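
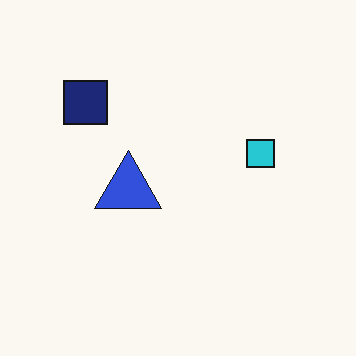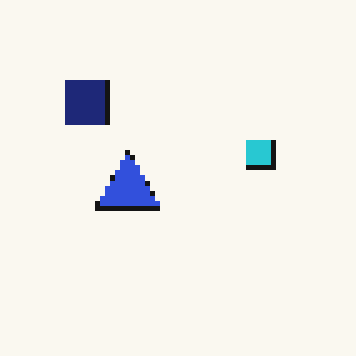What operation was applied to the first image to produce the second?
The second image is the first lightly pixelated (a mild mosaic effect).

Shapes are reduced to large square blocks; fine edges and outlines are lost — a downscale-then-upscale (mosaic) effect.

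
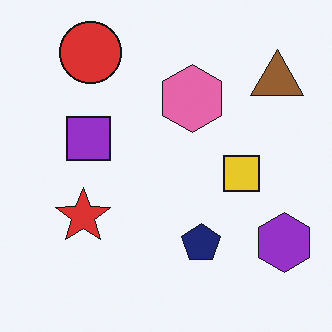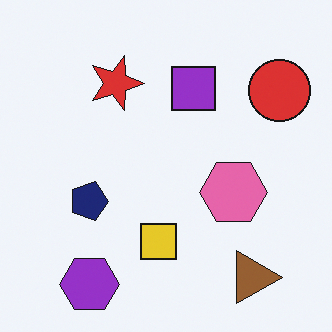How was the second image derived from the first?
Rotated 90° clockwise.

The brown triangle sits in the top-right of the first image and the bottom-right of the second — consistent with a whole-image 90° clockwise rotation.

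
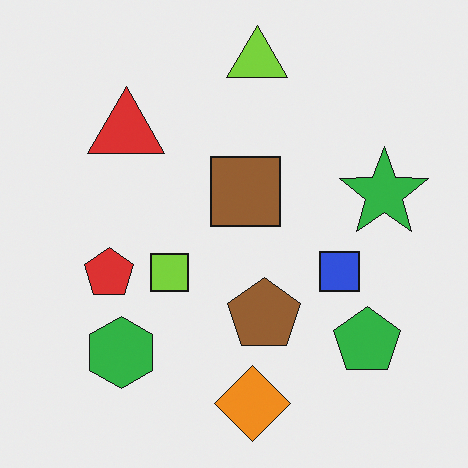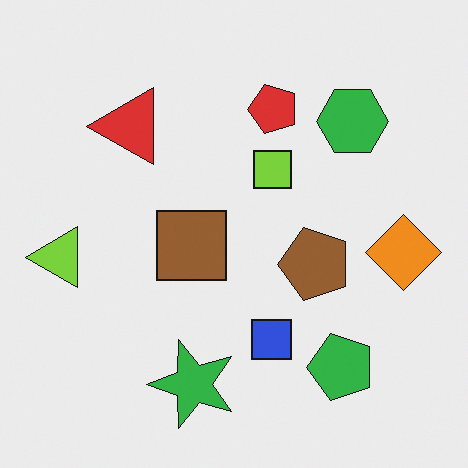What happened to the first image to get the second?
This is the original image transposed (reflected across the top-left ↔ bottom-right diagonal).

Shapes have swapped their row and column positions — what was in the top-right is now in the bottom-left — a diagonal reflection.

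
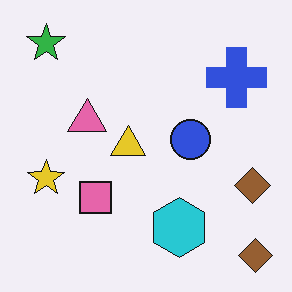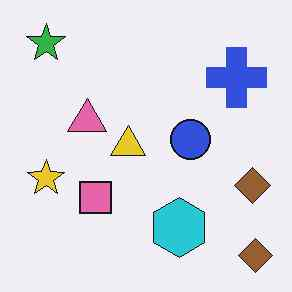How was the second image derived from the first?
Given moderate JPEG compression.

Blocky 8×8 compression artifacts appear around shape edges and the flat background shows ringing — characteristic JPEG degradation.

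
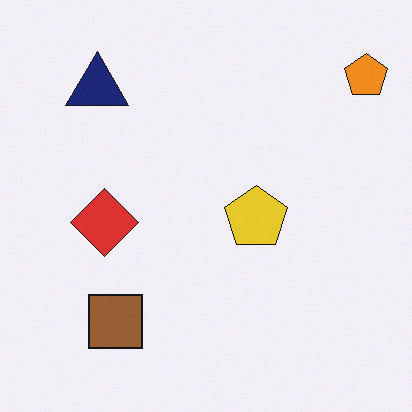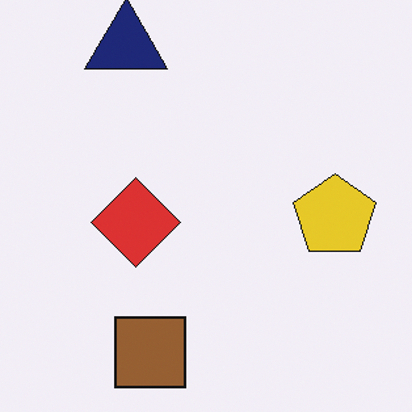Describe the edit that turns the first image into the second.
It was cropped to a modestly smaller region and rescaled.

The visible shapes are larger and the field of view is narrower; shapes near the original edges may be partly or wholly outside the frame — a crop-and-rescale.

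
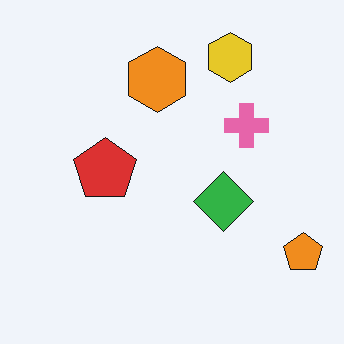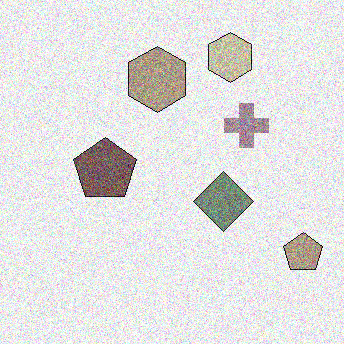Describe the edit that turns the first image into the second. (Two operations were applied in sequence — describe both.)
This is the original image heavily desaturated, then degraded with heavy additive noise.

All colors are more muted and greyish — a global saturation change. Random speckle covers the whole image, including the flat background.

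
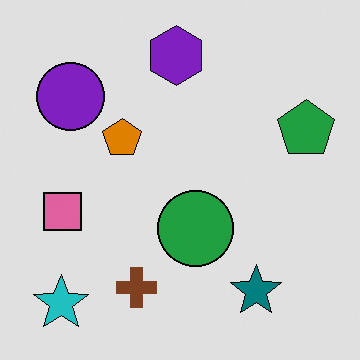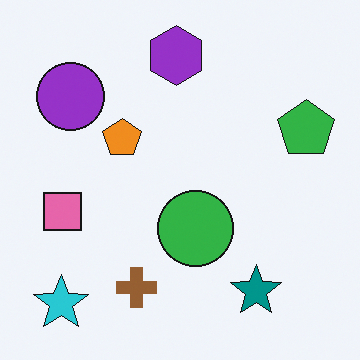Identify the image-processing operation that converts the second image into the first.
The image was posterized to a reduced palette.

Each flat color has snapped to a coarser quantized level — most visibly, the near-white background has dropped to a flat grey.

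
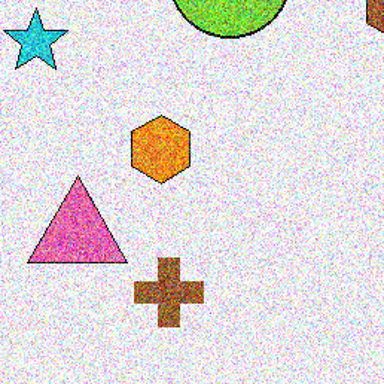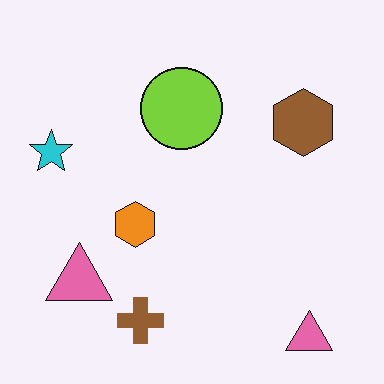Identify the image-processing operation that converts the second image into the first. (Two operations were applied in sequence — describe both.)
This is the original image degraded with strong gaussian noise, then cropped slightly and scaled back up.

Random speckle covers the whole image, including the flat background. The visible shapes are larger and the field of view is narrower; shapes near the original edges may be partly or wholly outside the frame — a crop-and-rescale.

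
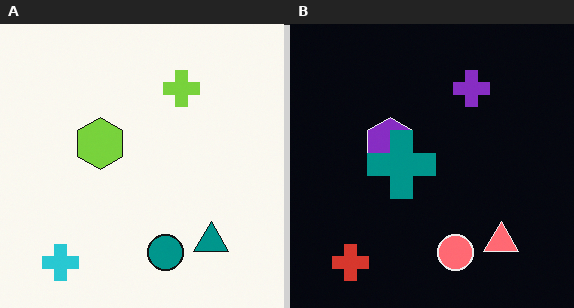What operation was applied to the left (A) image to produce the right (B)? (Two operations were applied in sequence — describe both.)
This is the original image color-inverted (negative), then overlaid with an additional teal cross.

The light background has become dark and every shape's color is its complement — a photographic negative. A teal cross appears in the right (B) image that is absent from the left (A).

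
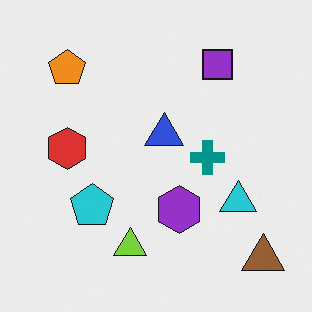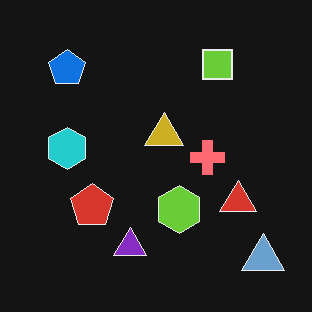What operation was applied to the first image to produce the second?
The image was color-inverted (negative).

The light background has become dark and every shape's color is its complement — a photographic negative.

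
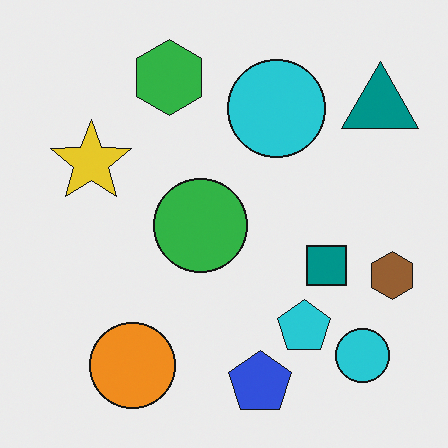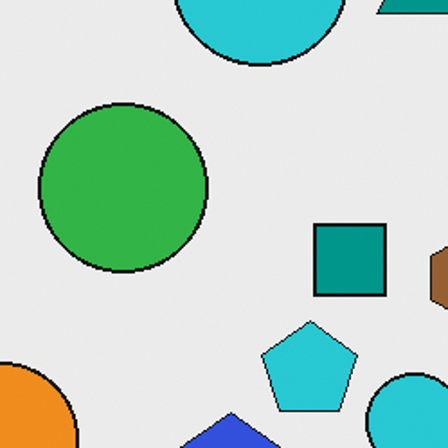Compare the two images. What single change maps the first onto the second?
Cropped to a noticeably smaller region and rescaled.

The visible shapes are larger and the field of view is narrower; shapes near the original edges may be partly or wholly outside the frame — a crop-and-rescale.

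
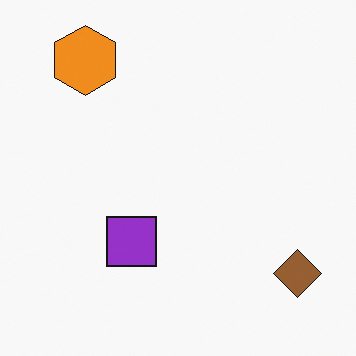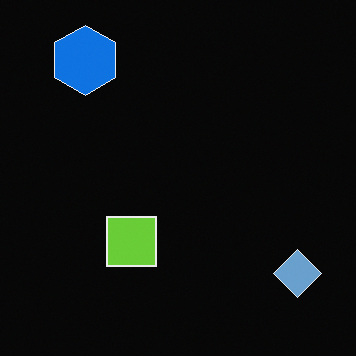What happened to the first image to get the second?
The second image is the first color-inverted (negative).

The light background has become dark and every shape's color is its complement — a photographic negative.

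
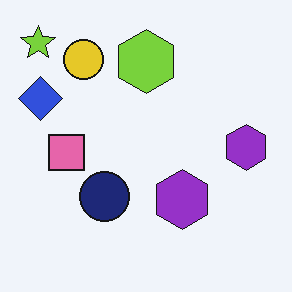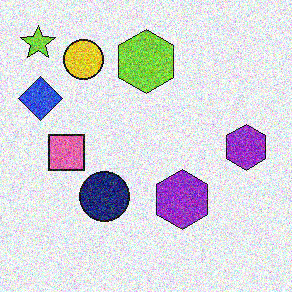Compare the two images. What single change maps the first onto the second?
The second image is the first degraded with heavy additive noise.

Random speckle covers the whole image, including the flat background.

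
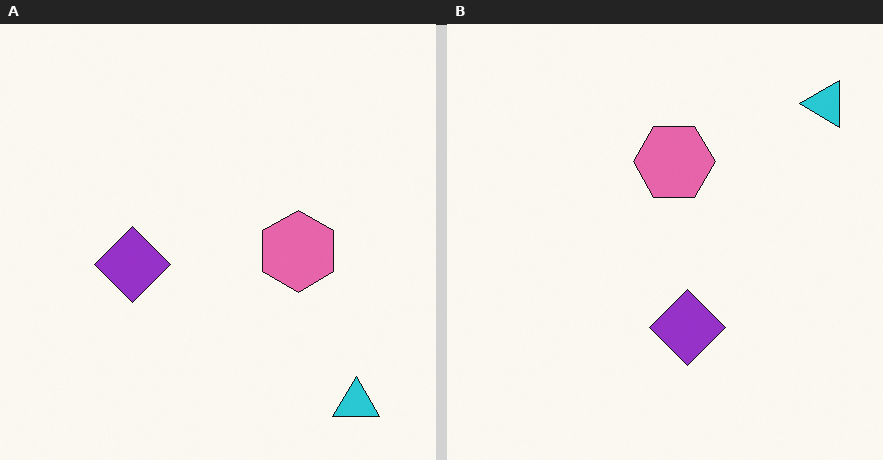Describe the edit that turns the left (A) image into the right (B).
The image was rotated 90° counter-clockwise.

The cyan triangle sits in the bottom-right of the left (A) image and the top-right of the right (B) — consistent with a whole-image 90° counter-clockwise rotation.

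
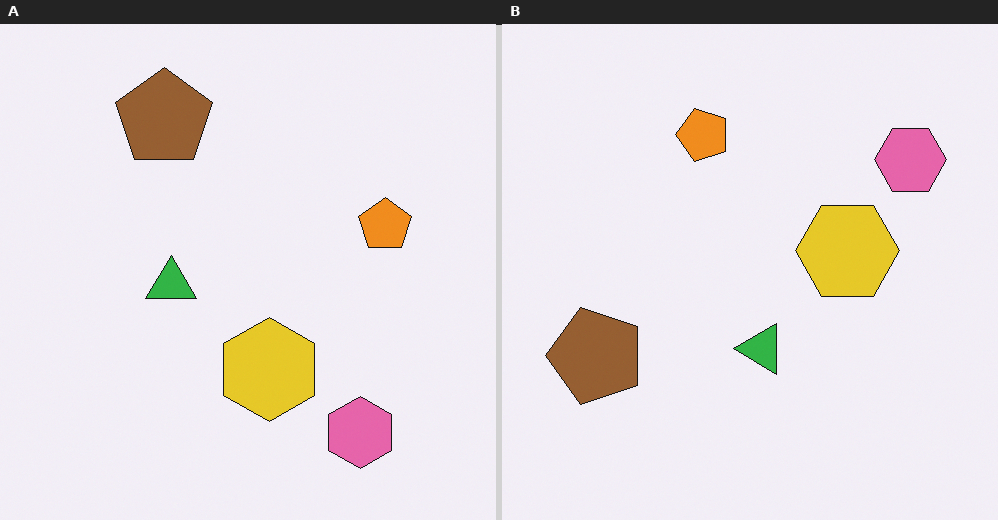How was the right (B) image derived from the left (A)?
The image was rotated 90° counter-clockwise.

The pink hexagon sits in the bottom-right of the left (A) image and the top-right of the right (B) — consistent with a whole-image 90° counter-clockwise rotation.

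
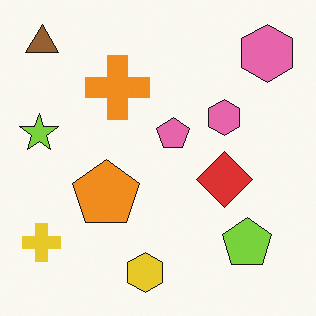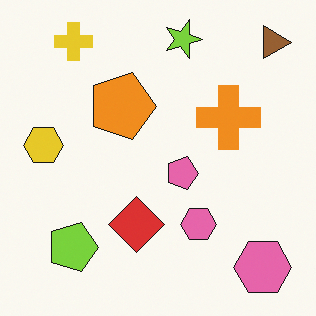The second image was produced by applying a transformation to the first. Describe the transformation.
The second image is the first rotated 90° clockwise.

The brown triangle sits in the top-left of the first image and the top-right of the second — consistent with a whole-image 90° clockwise rotation.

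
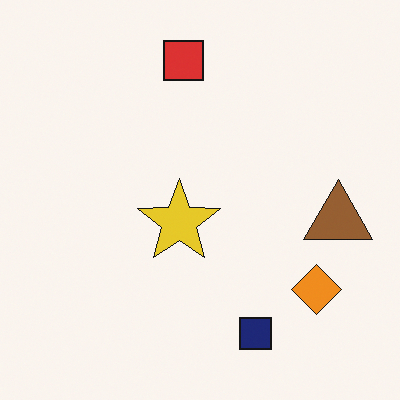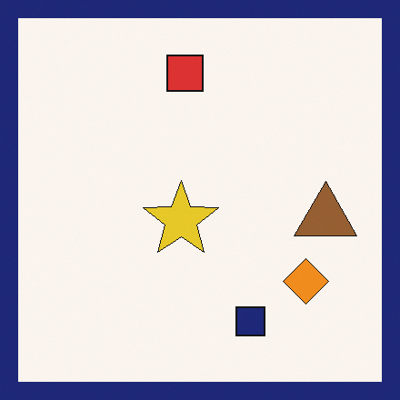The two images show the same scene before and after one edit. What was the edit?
The image was framed with a navy border.

A solid navy frame runs around the edge of the second image, with the content slightly shrunk inside it.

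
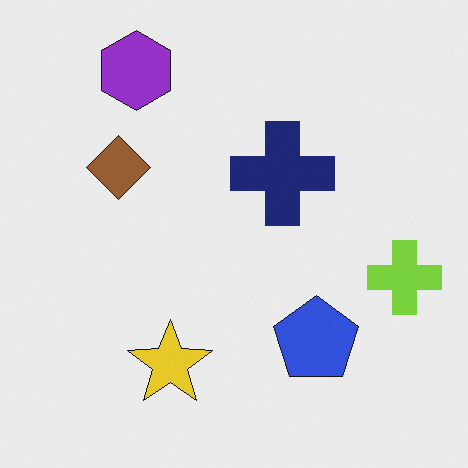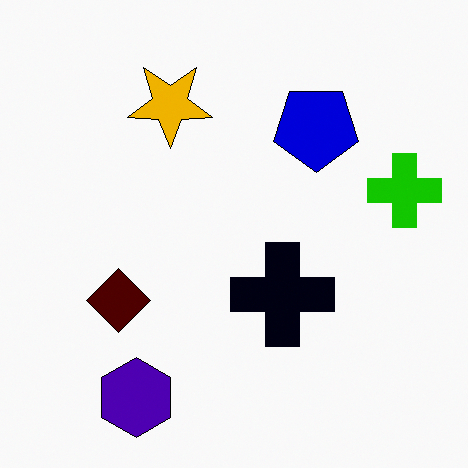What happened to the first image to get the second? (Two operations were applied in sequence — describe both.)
It was flipped vertically (top ↔ bottom), then boosted in contrast.

The purple hexagon is in the top-left of the first image and the bottom-left of the second — shapes on opposite sides of the horizontal midline have swapped in a mirror flip. Tones are pushed away from mid-grey across the whole image — a global contrast change.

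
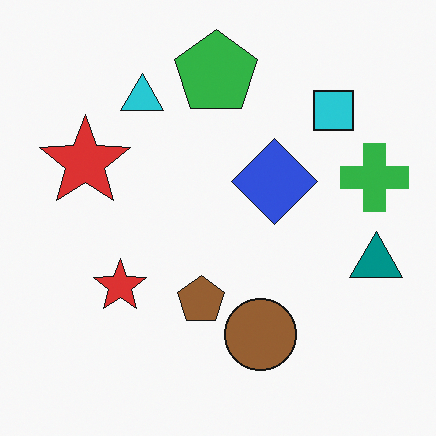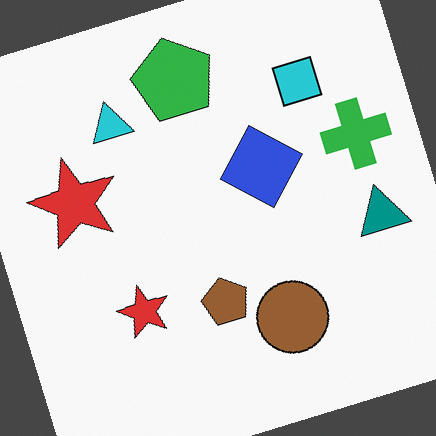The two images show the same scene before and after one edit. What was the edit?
The transformation is: rotated counter-clockwise by a moderate amount.

Every shape is tilted by the same angle and the image corners show triangular fill wedges — a whole-image rotation by a non-right angle.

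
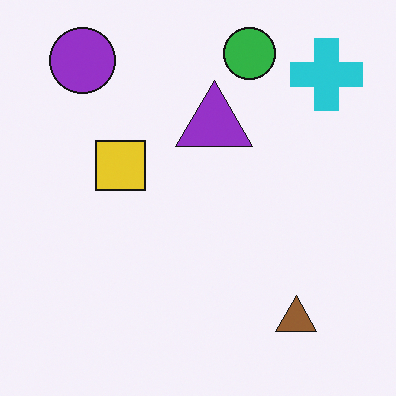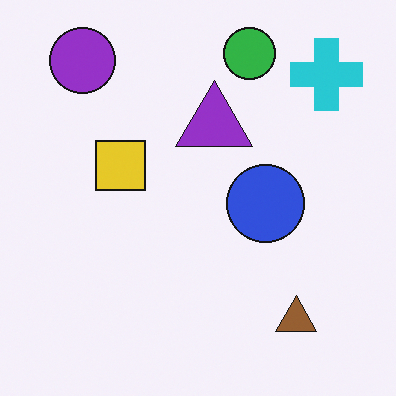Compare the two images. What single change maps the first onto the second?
The second image is the first overlaid with an additional blue circle.

A blue circle appears in the second image that is absent from the first.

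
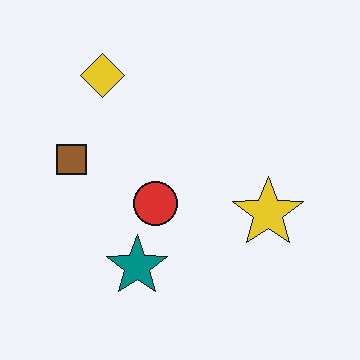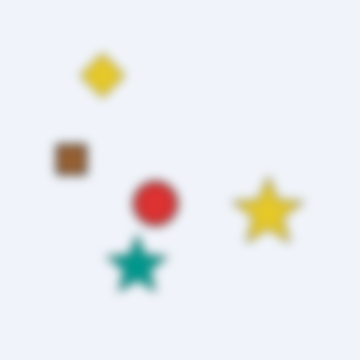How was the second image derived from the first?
It was strongly gaussian-blurred.

Shape edges and outlines are uniformly softened across the whole image.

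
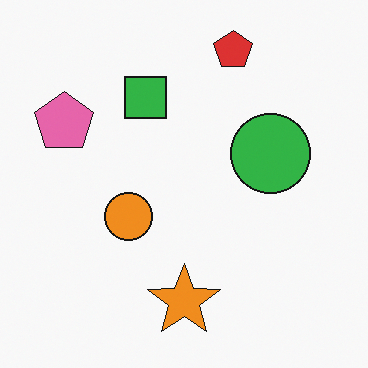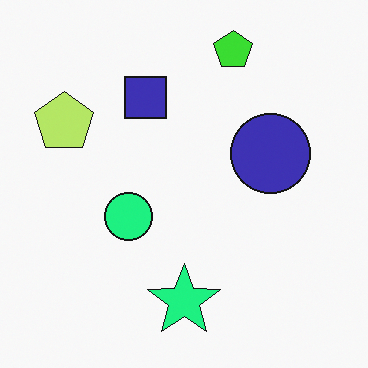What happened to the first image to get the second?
Hue-shifted through roughly a third of the color wheel.

Every shape's color has rotated by the same amount around the hue wheel — a uniform hue shift.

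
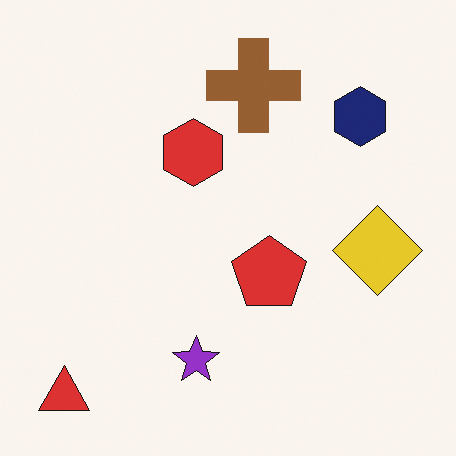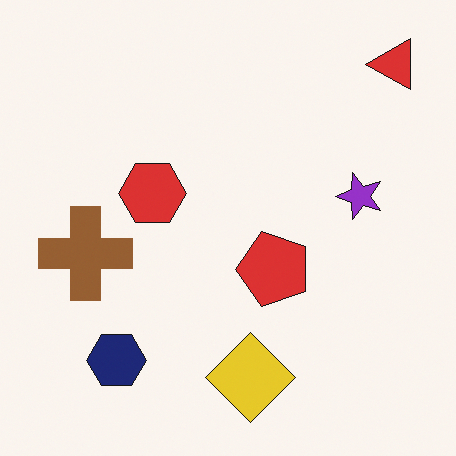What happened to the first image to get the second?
The transformation is: transposed (reflected across the top-left ↔ bottom-right diagonal).

Shapes have swapped their row and column positions — what was in the top-right is now in the bottom-left — a diagonal reflection.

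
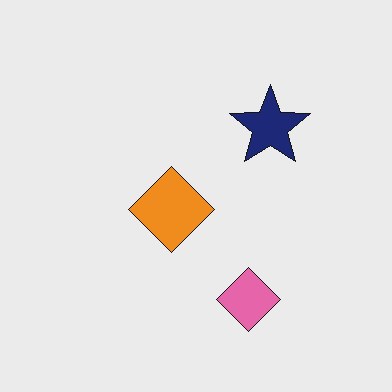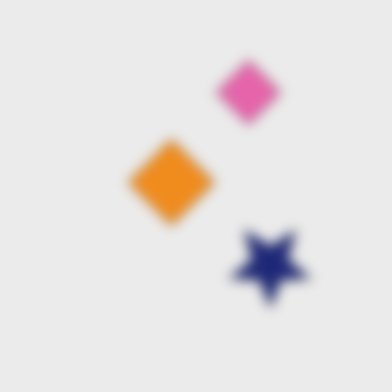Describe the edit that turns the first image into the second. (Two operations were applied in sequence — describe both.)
It was strongly gaussian-blurred, then flipped vertically (top ↔ bottom).

Shape edges and outlines are uniformly softened across the whole image. The pink diamond is in the bottom of the first image and the top of the second — shapes on opposite sides of the horizontal midline have swapped in a mirror flip.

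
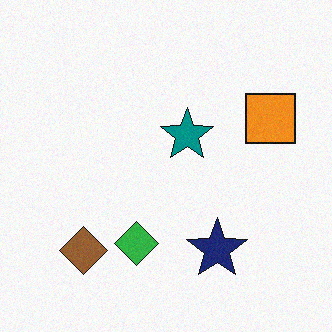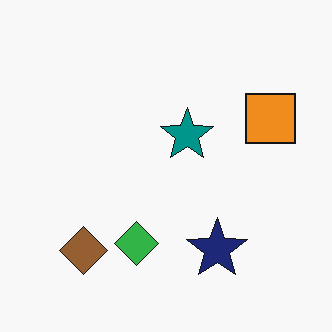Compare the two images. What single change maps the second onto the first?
The transformation is: degraded with subtle gaussian noise.

Random speckle covers the whole image, including the flat background.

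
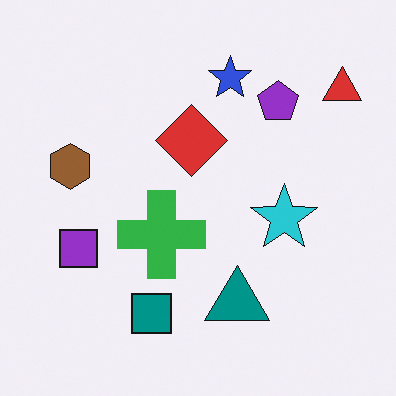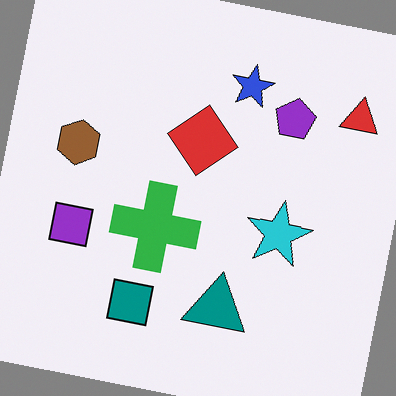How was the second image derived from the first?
It was rotated clockwise by a few degrees.

Every shape is tilted by the same angle and the image corners show triangular fill wedges — a whole-image rotation by a non-right angle.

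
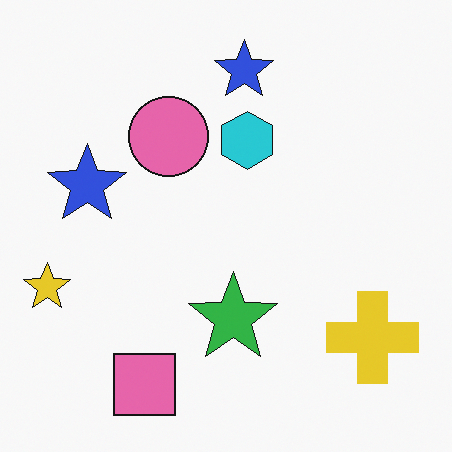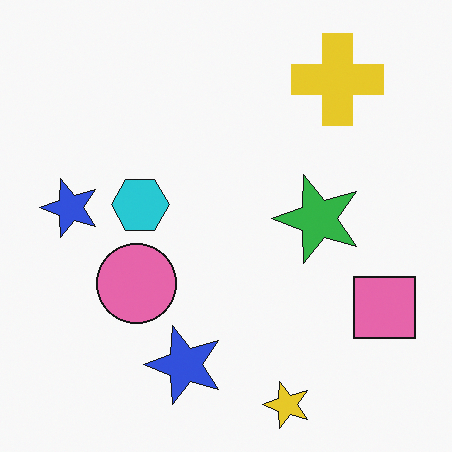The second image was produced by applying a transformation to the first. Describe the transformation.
This is the original image rotated 90° counter-clockwise.

The yellow star sits in the left of the first image and the bottom of the second — consistent with a whole-image 90° counter-clockwise rotation.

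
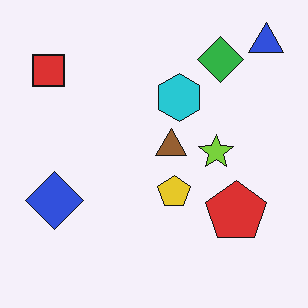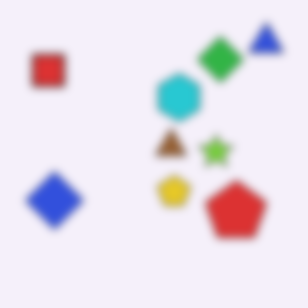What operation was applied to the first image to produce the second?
It was noticeably gaussian-blurred.

Shape edges and outlines are uniformly softened across the whole image.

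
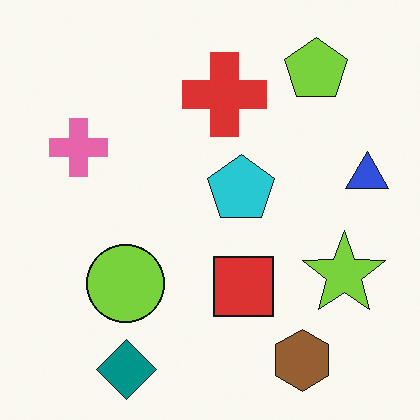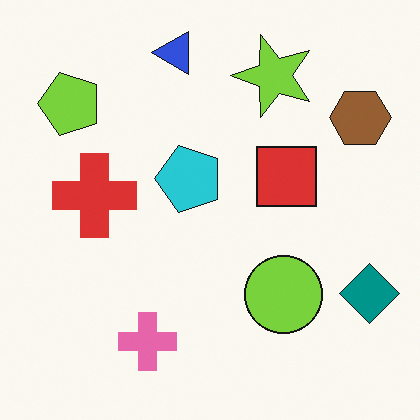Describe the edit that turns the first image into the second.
Rotated 90° counter-clockwise.

The teal diamond sits in the bottom-left of the first image and the bottom-right of the second — consistent with a whole-image 90° counter-clockwise rotation.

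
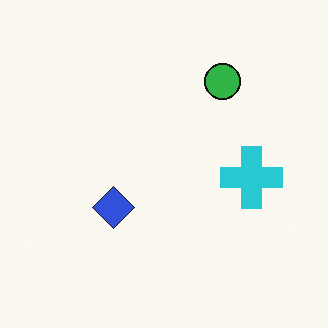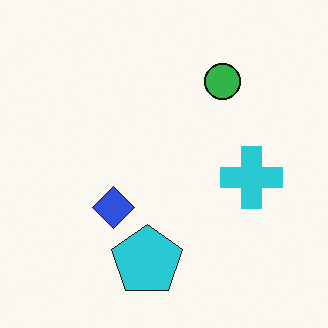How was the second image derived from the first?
The image was overlaid with an additional cyan pentagon.

A cyan pentagon appears in the second image that is absent from the first.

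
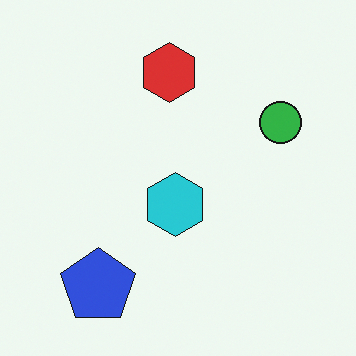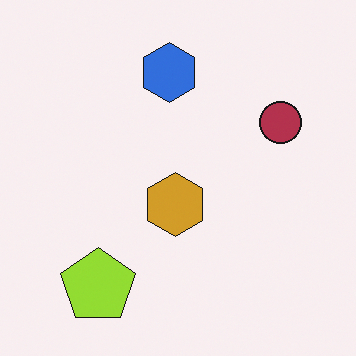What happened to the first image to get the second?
The image was hue-shifted by a large amount.

Every shape's color has rotated by the same amount around the hue wheel — a uniform hue shift.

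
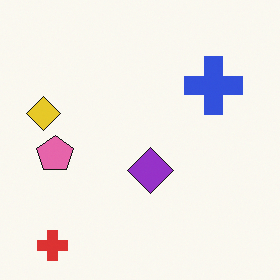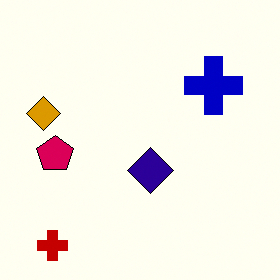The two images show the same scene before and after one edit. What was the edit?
It was boosted in contrast.

Tones are pushed away from mid-grey across the whole image — a global contrast change.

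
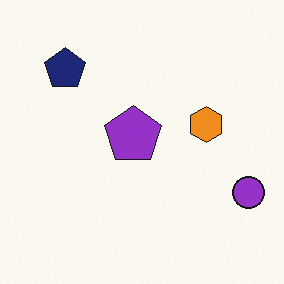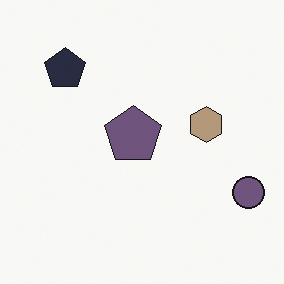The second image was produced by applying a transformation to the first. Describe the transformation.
Made much more muted (saturation change).

All colors are more muted and greyish — a global saturation change.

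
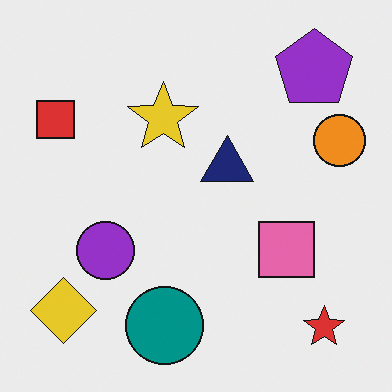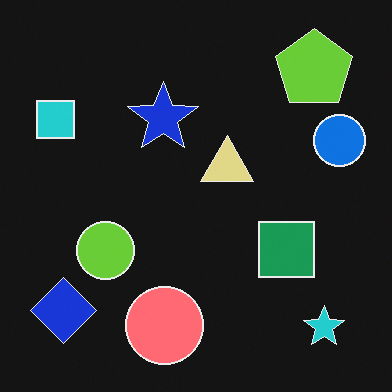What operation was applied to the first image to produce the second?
It was color-inverted (negative).

The light background has become dark and every shape's color is its complement — a photographic negative.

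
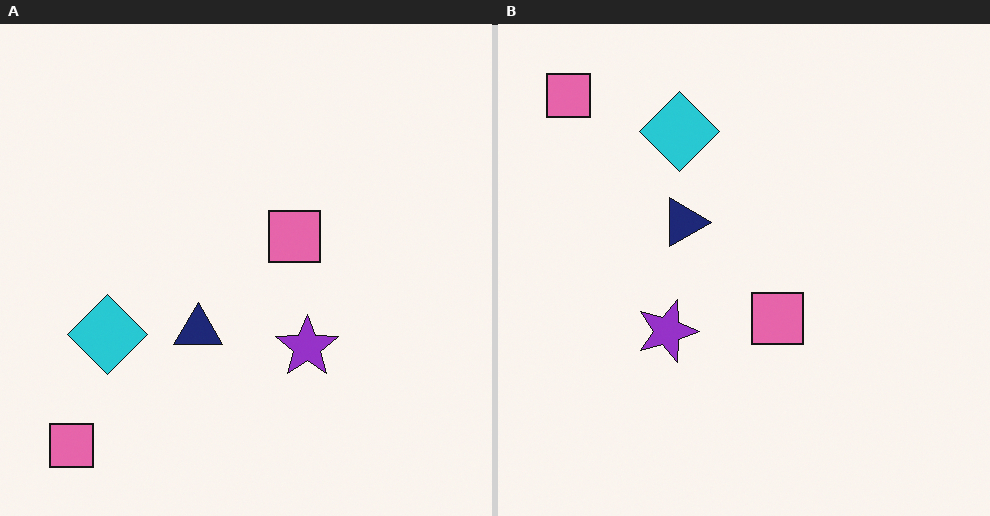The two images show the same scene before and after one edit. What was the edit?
It was rotated 90° clockwise.

The cyan diamond sits in the left of the left (A) image and the top of the right (B) — consistent with a whole-image 90° clockwise rotation.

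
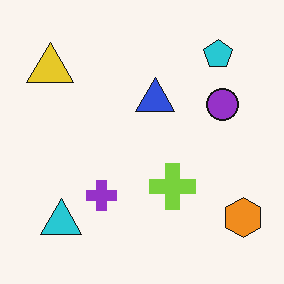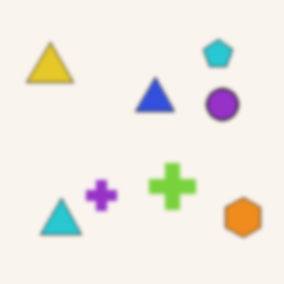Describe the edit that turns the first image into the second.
It was slightly softened.

Shape edges and outlines are uniformly softened across the whole image.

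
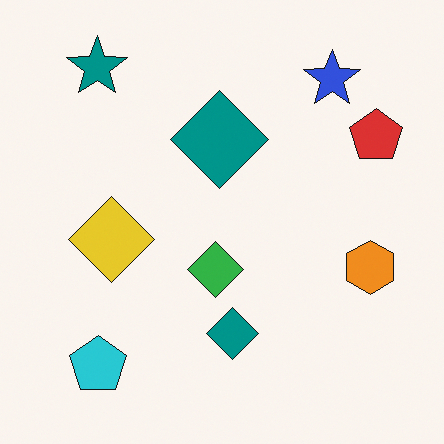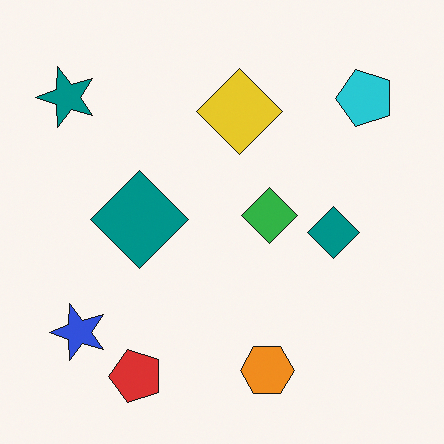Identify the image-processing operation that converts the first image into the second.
The transformation is: transposed (reflected across the top-left ↔ bottom-right diagonal).

Shapes have swapped their row and column positions — what was in the top-right is now in the bottom-left — a diagonal reflection.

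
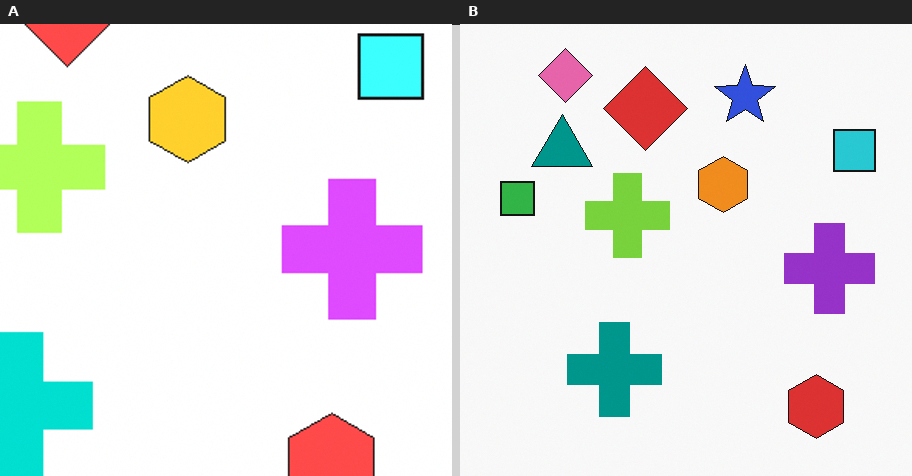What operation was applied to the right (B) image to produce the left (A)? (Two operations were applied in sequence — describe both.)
The transformation is: noticeably brightened, then cropped slightly and scaled back up.

Every pixel — background and shapes alike — is uniformly brightened. The visible shapes are larger and the field of view is narrower; shapes near the original edges may be partly or wholly outside the frame — a crop-and-rescale.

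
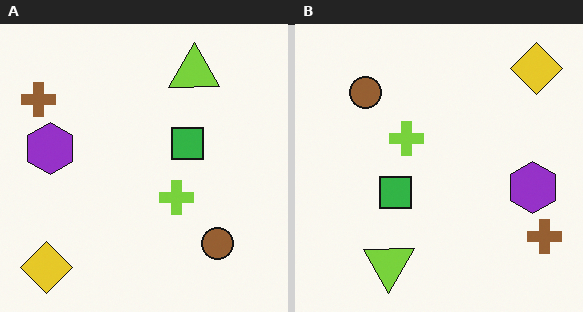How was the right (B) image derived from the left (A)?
Rotated 180°.

The yellow diamond sits in the bottom-left of the left (A) image and the top-right of the right (B) — consistent with a whole-image 180° rotation.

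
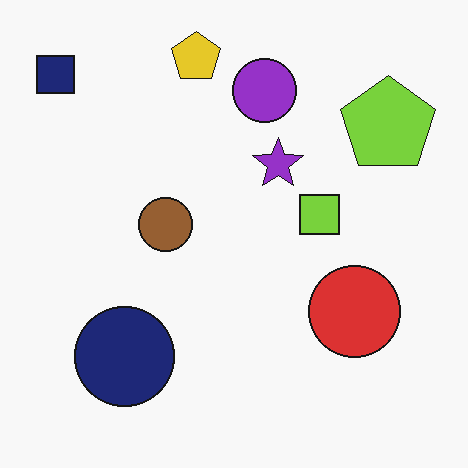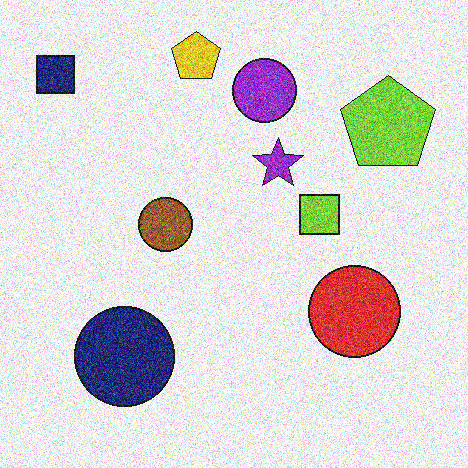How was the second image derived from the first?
Degraded with heavy additive noise.

Random speckle covers the whole image, including the flat background.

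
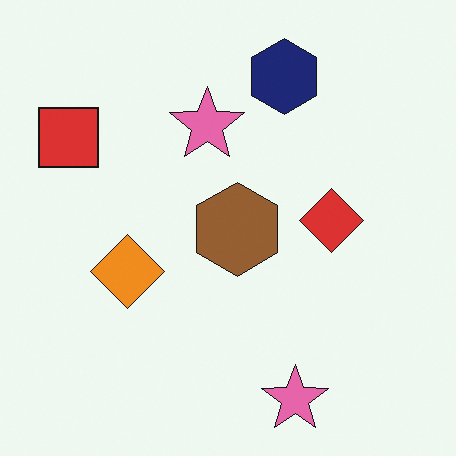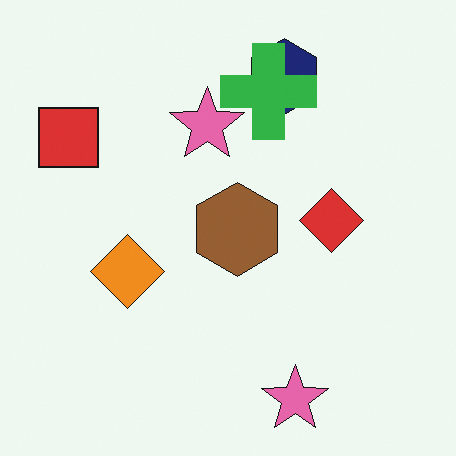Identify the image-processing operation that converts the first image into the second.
The transformation is: overlaid with an additional green cross.

A green cross appears in the second image that is absent from the first.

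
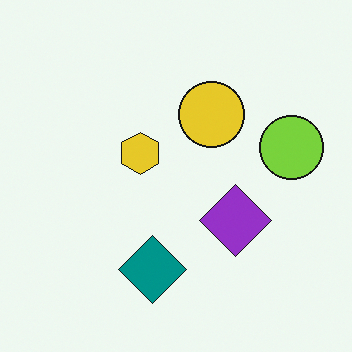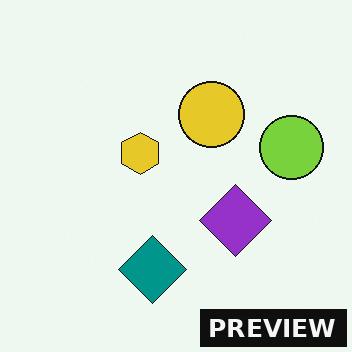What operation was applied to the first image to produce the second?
The transformation is: watermarked with the text "PREVIEW" in the lower-right corner.

A dark label reading "PREVIEW" appears in the lower-right corner.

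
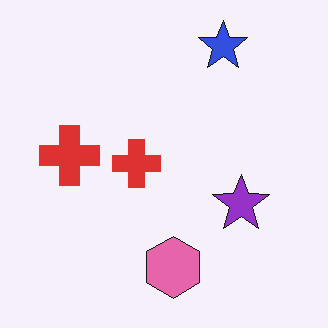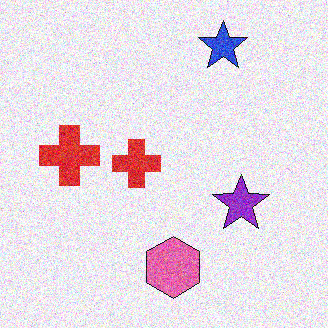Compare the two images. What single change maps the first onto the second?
The second image is the first degraded with a thick layer of grain.

Random speckle covers the whole image, including the flat background.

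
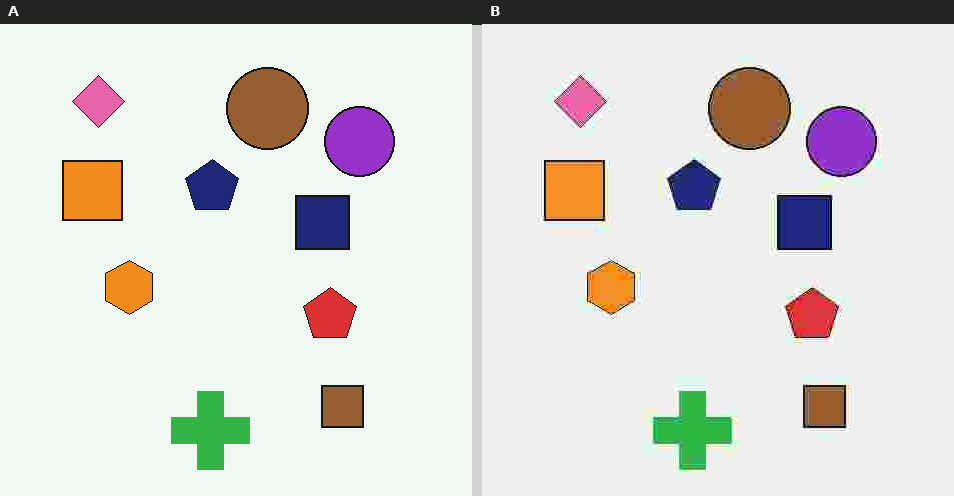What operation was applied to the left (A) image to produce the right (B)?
The transformation is: degraded with heavy JPEG compression.

Blocky 8×8 compression artifacts appear around shape edges and the flat background shows ringing — characteristic JPEG degradation.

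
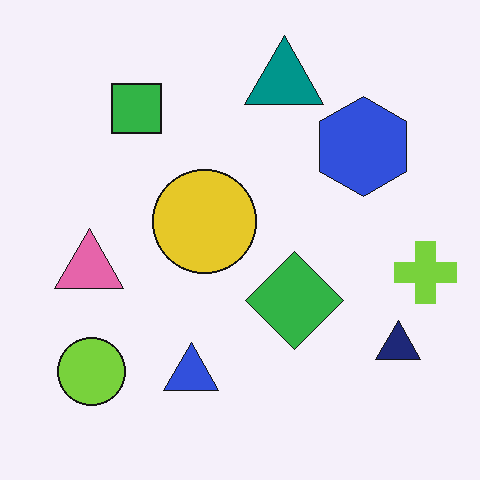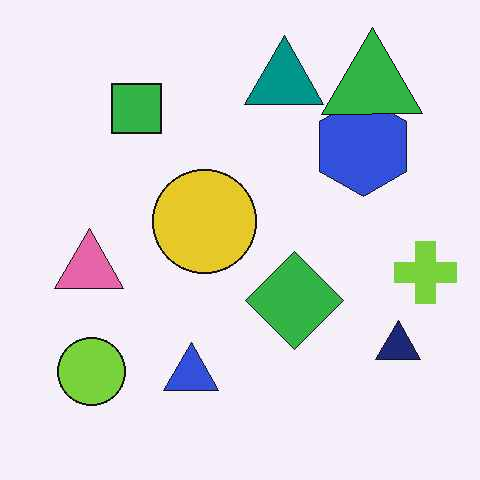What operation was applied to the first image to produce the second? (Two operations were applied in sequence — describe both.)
This is the original image JPEG-compressed with visible artifacts, then overlaid with an additional green triangle.

Blocky 8×8 compression artifacts appear around shape edges and the flat background shows ringing — characteristic JPEG degradation. A green triangle appears in the second image that is absent from the first.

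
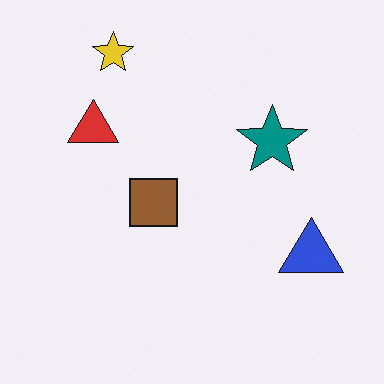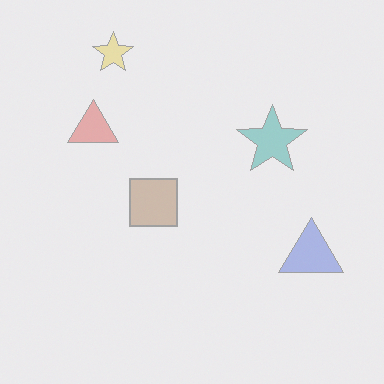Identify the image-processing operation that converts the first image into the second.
It was washed out (contrast reduced).

Tones are pushed toward mid-grey across the whole image — a global contrast change.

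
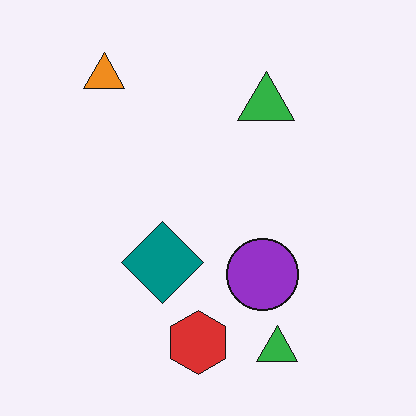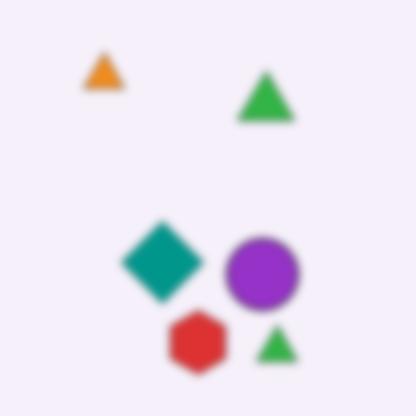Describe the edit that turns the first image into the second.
The image was moderately blurred.

Shape edges and outlines are uniformly softened across the whole image.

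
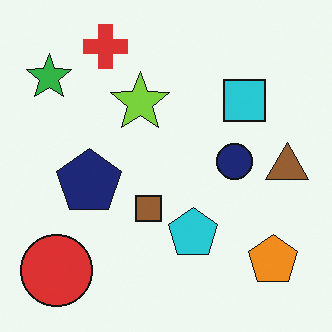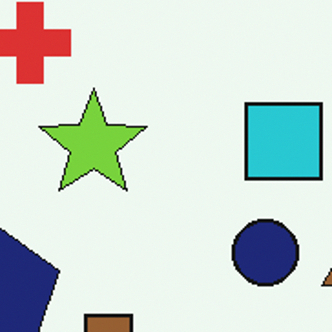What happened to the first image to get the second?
The image was cropped to a noticeably smaller region and rescaled.

The visible shapes are larger and the field of view is narrower; shapes near the original edges may be partly or wholly outside the frame — a crop-and-rescale.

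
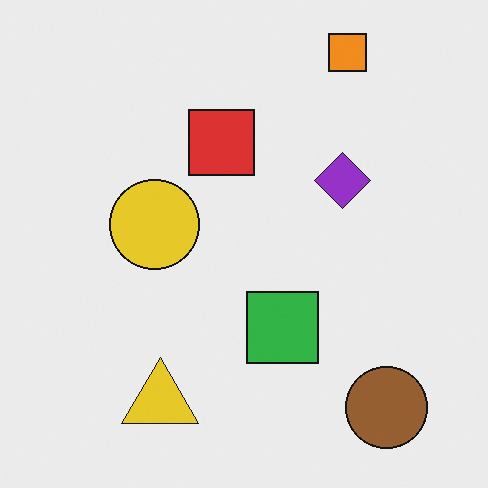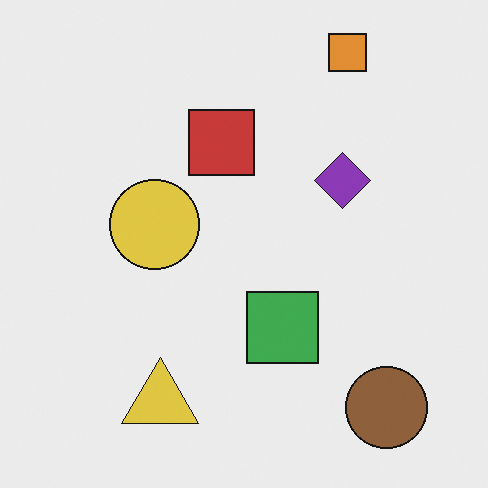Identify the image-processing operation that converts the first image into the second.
The second image is the first slightly desaturated.

All colors are more muted and greyish — a global saturation change.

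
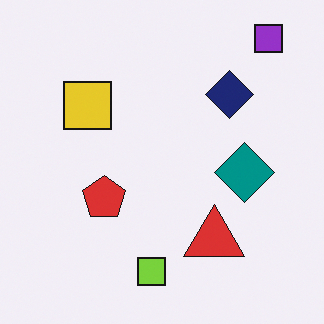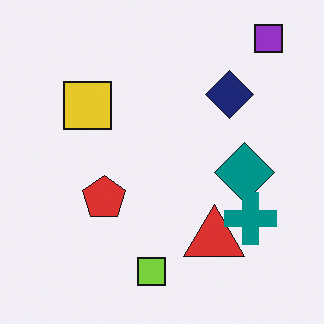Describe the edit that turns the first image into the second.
Overlaid with an additional teal cross.

A teal cross appears in the second image that is absent from the first.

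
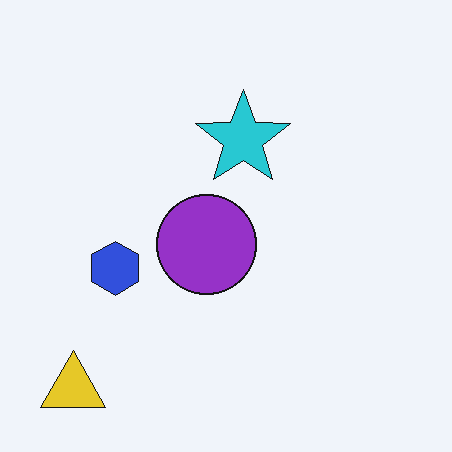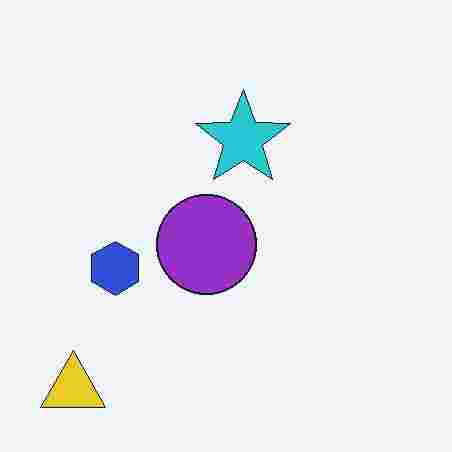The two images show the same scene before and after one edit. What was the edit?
The image was degraded with heavy JPEG compression.

Blocky 8×8 compression artifacts appear around shape edges and the flat background shows ringing — characteristic JPEG degradation.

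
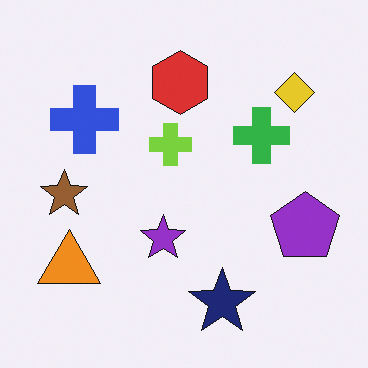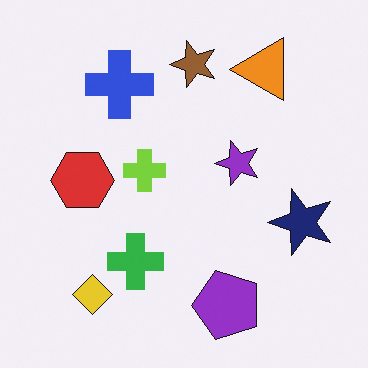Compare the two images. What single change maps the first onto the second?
The transformation is: transposed (reflected across the top-left ↔ bottom-right diagonal).

Shapes have swapped their row and column positions — what was in the top-right is now in the bottom-left — a diagonal reflection.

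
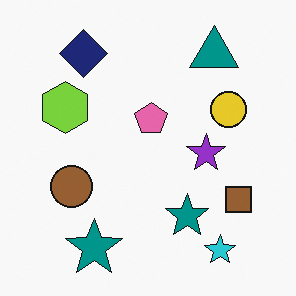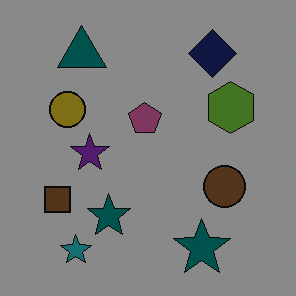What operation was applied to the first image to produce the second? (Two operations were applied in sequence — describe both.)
Flipped horizontally (left ↔ right), then substantially darkened.

The brown square is in the bottom-right of the first image and the bottom-left of the second — shapes on opposite sides of the vertical midline have swapped in a mirror flip. Every pixel — background and shapes alike — is uniformly darkened.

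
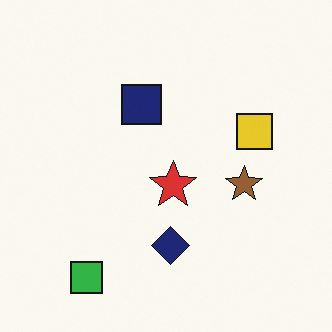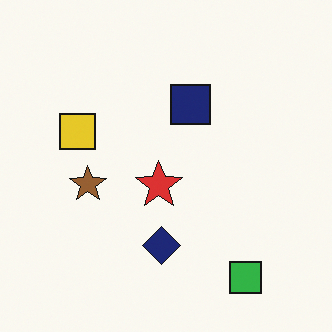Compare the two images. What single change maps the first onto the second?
The second image is the first flipped horizontally (left ↔ right).

The yellow square is in the right of the first image and the left of the second — shapes on opposite sides of the vertical midline have swapped in a mirror flip.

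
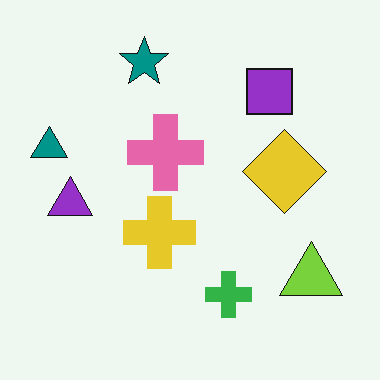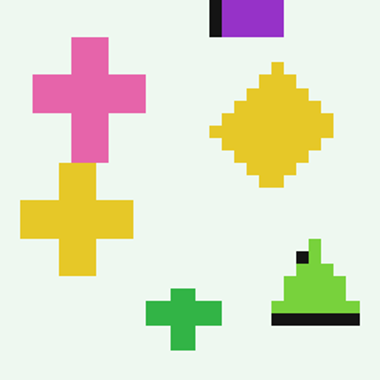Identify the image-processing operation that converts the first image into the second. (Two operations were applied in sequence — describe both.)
This is the original image pixelated into visible square blocks, then cropped slightly and scaled back up.

Shapes are reduced to large square blocks; fine edges and outlines are lost — a downscale-then-upscale (mosaic) effect. The visible shapes are larger and the field of view is narrower; shapes near the original edges may be partly or wholly outside the frame — a crop-and-rescale.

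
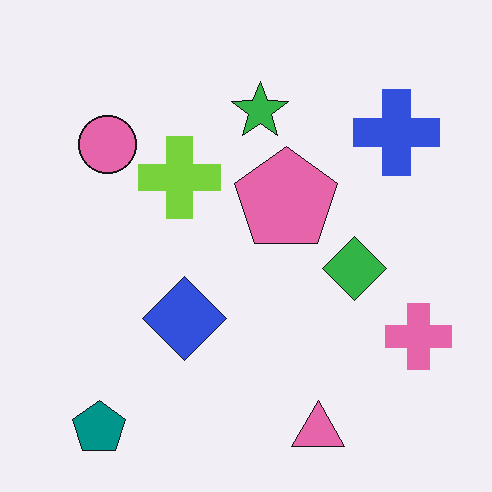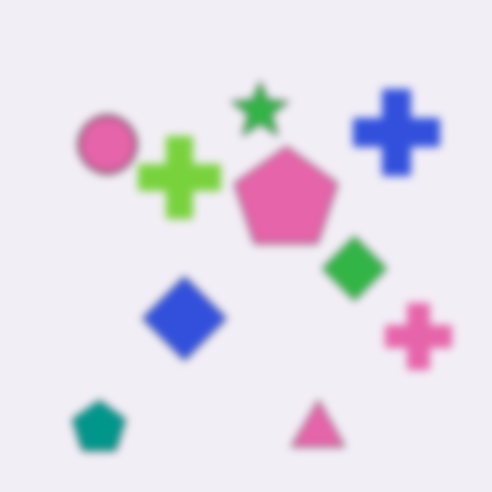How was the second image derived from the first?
The image was noticeably gaussian-blurred.

Shape edges and outlines are uniformly softened across the whole image.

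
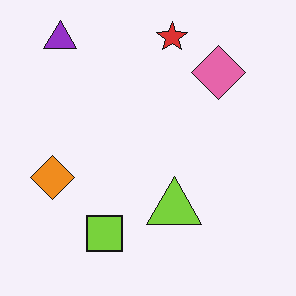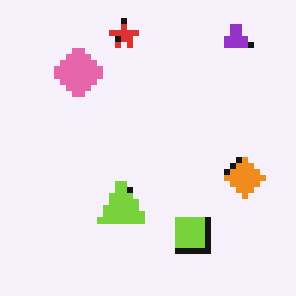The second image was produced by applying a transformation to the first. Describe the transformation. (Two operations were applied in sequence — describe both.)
The second image is the first flipped horizontally (left ↔ right), then pixelated into visible square blocks.

The orange diamond is in the left of the first image and the right of the second — shapes on opposite sides of the vertical midline have swapped in a mirror flip. Shapes are reduced to large square blocks; fine edges and outlines are lost — a downscale-then-upscale (mosaic) effect.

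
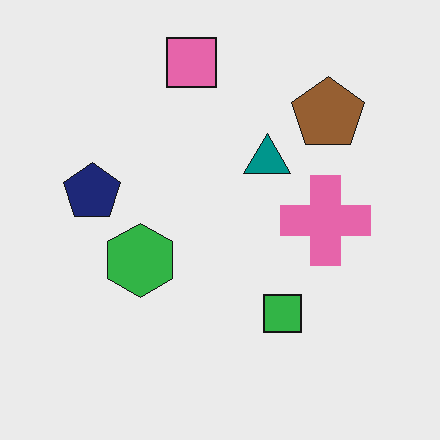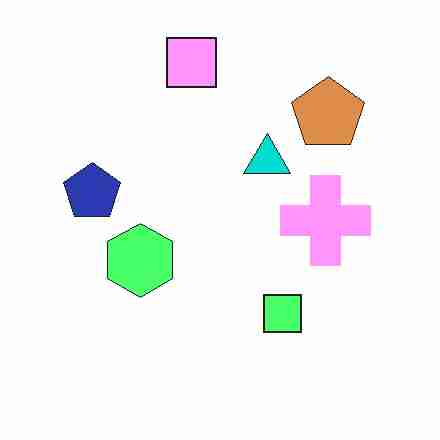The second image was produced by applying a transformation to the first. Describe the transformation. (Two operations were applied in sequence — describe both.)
The second image is the first noticeably brightened, then degraded with heavy JPEG compression.

Every pixel — background and shapes alike — is uniformly brightened. Blocky 8×8 compression artifacts appear around shape edges and the flat background shows ringing — characteristic JPEG degradation.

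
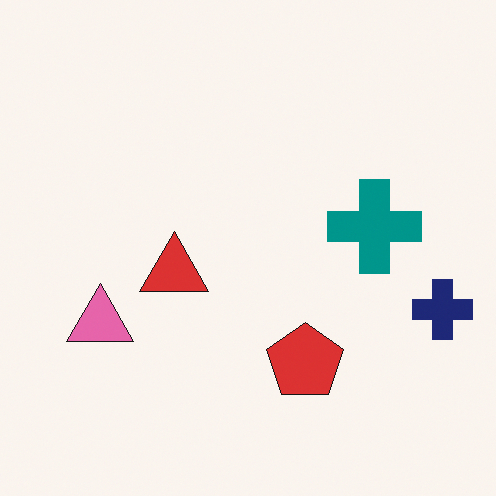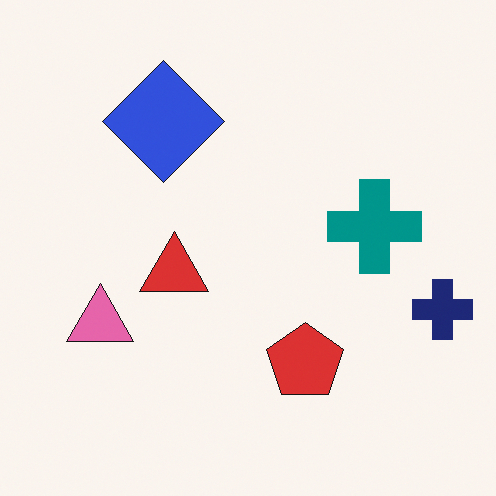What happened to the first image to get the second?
The image was overlaid with an additional blue diamond.

A blue diamond appears in the second image that is absent from the first.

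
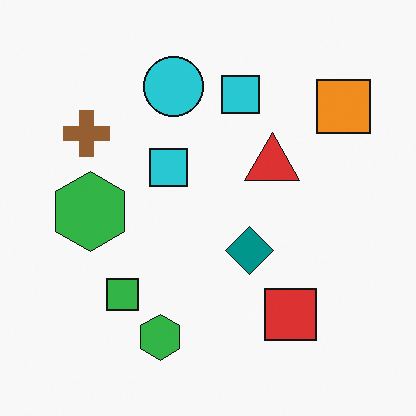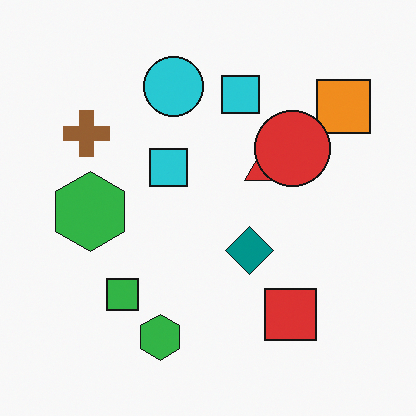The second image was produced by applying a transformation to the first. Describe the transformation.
This is the original image overlaid with an additional red circle.

A red circle appears in the second image that is absent from the first.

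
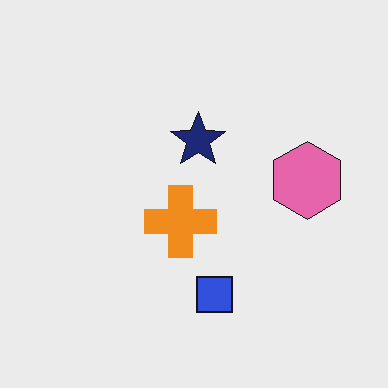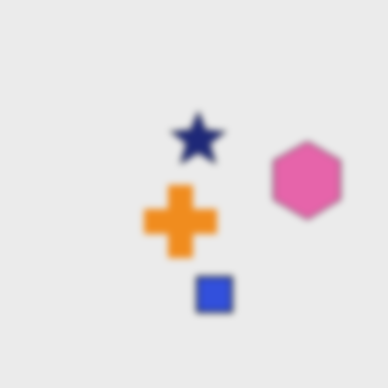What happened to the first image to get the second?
The image was noticeably gaussian-blurred.

Shape edges and outlines are uniformly softened across the whole image.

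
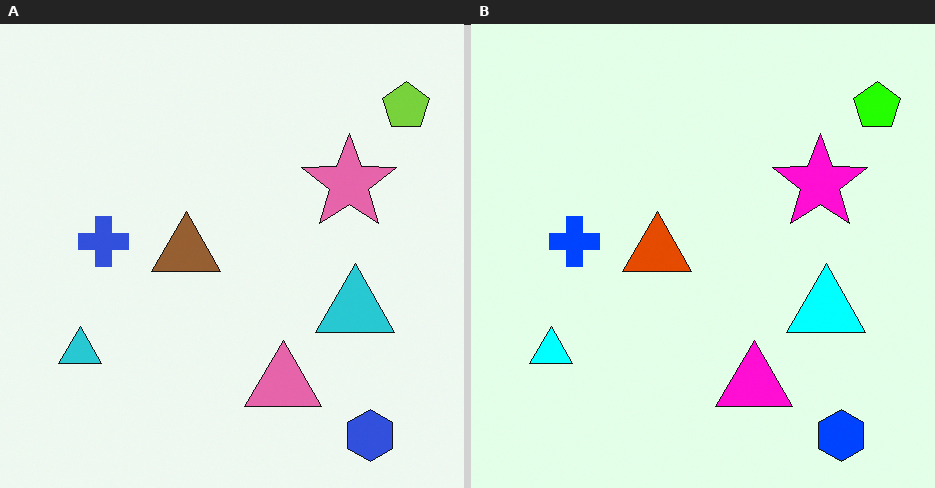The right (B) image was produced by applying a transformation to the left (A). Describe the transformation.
The transformation is: heavily oversaturated.

All colors are more vivid — a global saturation change.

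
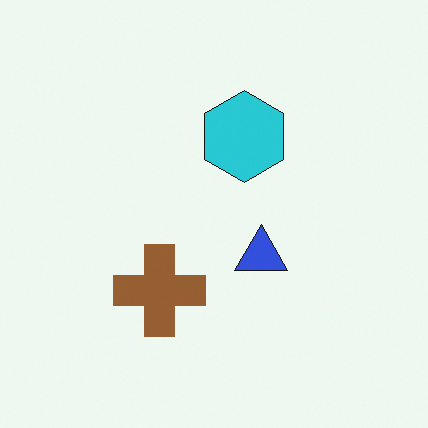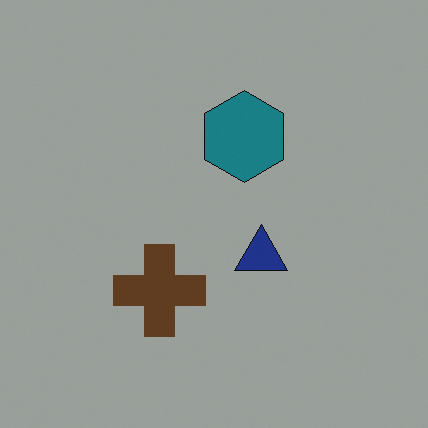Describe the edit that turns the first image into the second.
This is the original image darkened a lot.

Every pixel — background and shapes alike — is uniformly darkened.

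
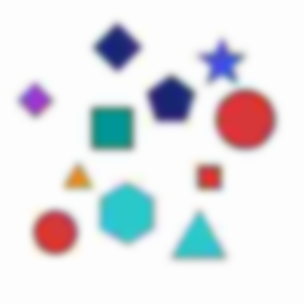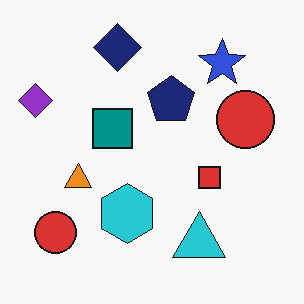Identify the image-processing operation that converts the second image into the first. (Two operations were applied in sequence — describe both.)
This is the original image heavily JPEG-compressed with obvious blocking artifacts, then noticeably gaussian-blurred.

Blocky 8×8 compression artifacts appear around shape edges and the flat background shows ringing — characteristic JPEG degradation. Shape edges and outlines are uniformly softened across the whole image.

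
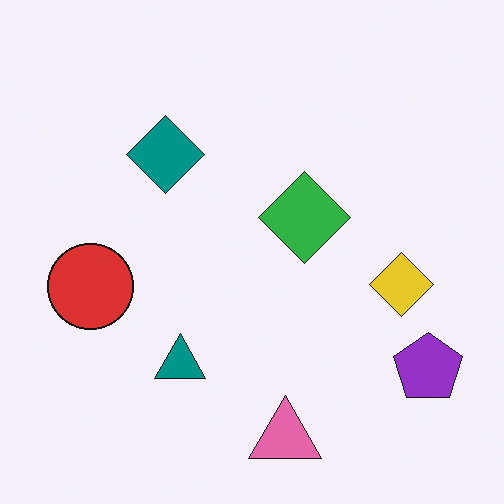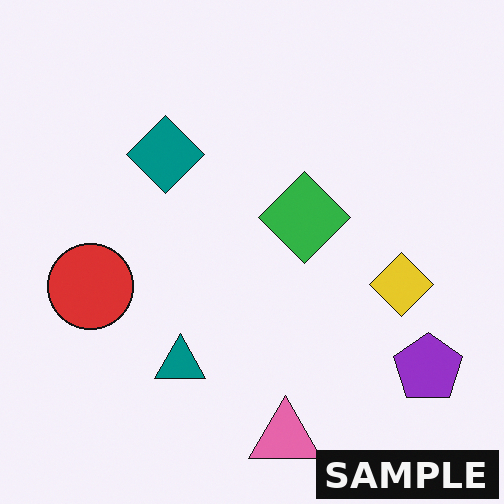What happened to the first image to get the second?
The image was watermarked with the text "SAMPLE" in the lower-right corner.

A dark label reading "SAMPLE" appears in the lower-right corner.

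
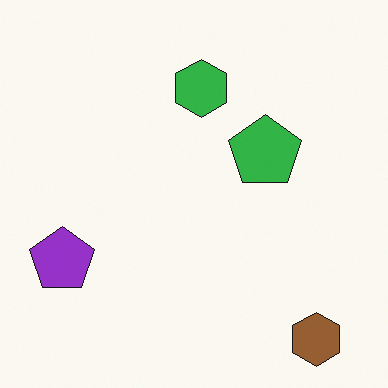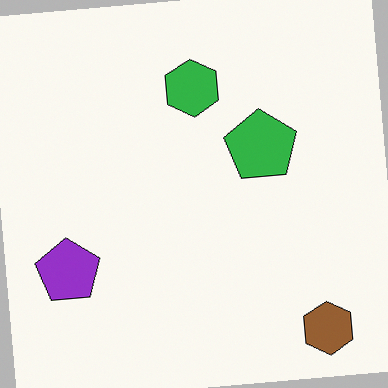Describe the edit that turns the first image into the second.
It was rotated counter-clockwise by a slight angle.

Every shape is tilted by the same angle and the image corners show triangular fill wedges — a whole-image rotation by a non-right angle.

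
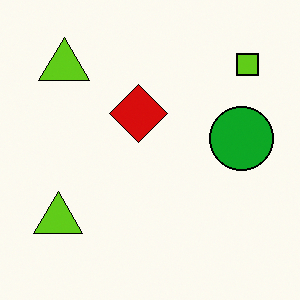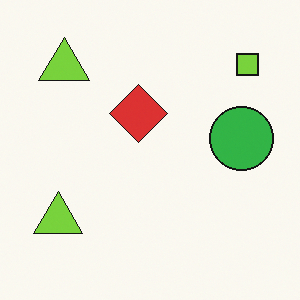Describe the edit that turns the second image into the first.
The first image is the second given slightly increased contrast.

Tones are pushed away from mid-grey across the whole image — a global contrast change.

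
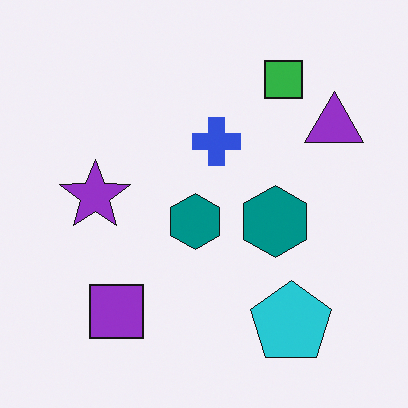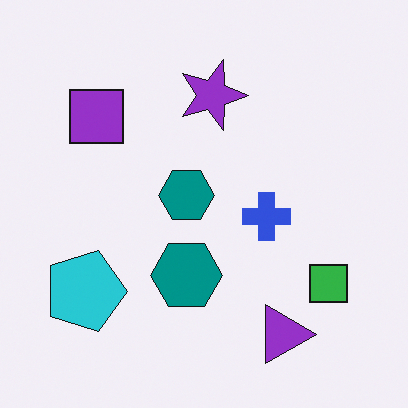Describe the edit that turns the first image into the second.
The image was rotated 90° clockwise.

The purple triangle sits in the top-right of the first image and the bottom-right of the second — consistent with a whole-image 90° clockwise rotation.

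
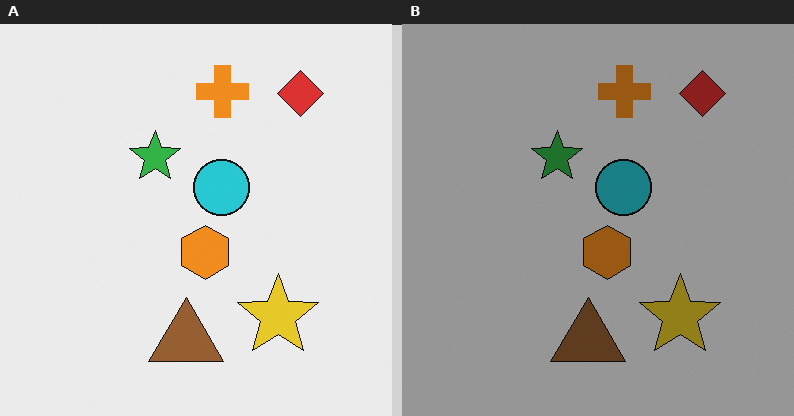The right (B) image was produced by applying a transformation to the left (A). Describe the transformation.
Darkened a lot.

Every pixel — background and shapes alike — is uniformly darkened.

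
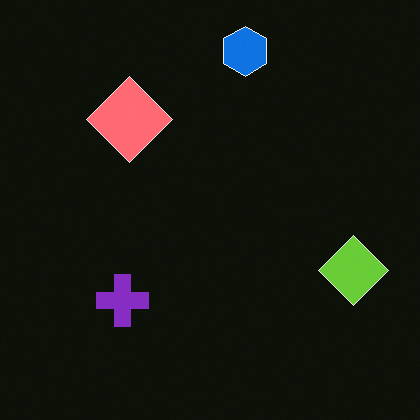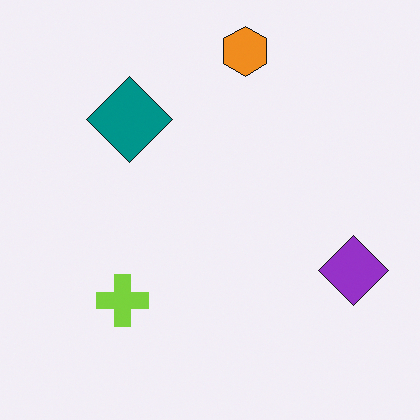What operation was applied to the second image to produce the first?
The transformation is: color-inverted (negative).

The light background has become dark and every shape's color is its complement — a photographic negative.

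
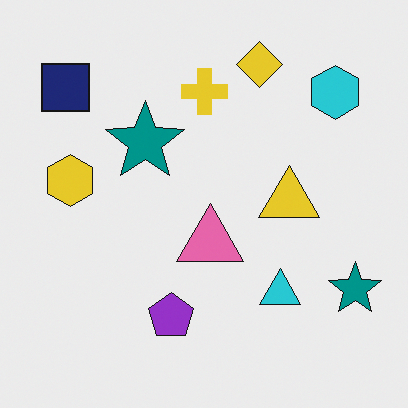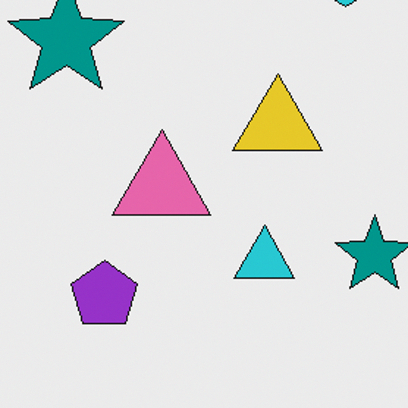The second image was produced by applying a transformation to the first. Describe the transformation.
Cropped slightly and scaled back up.

The visible shapes are larger and the field of view is narrower; shapes near the original edges may be partly or wholly outside the frame — a crop-and-rescale.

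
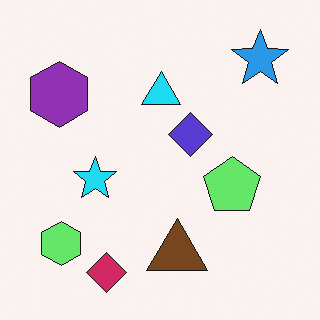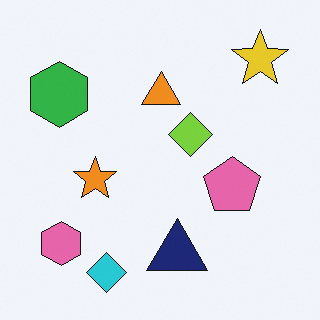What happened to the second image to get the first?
The image was hue-shifted noticeably.

Every shape's color has rotated by the same amount around the hue wheel — a uniform hue shift.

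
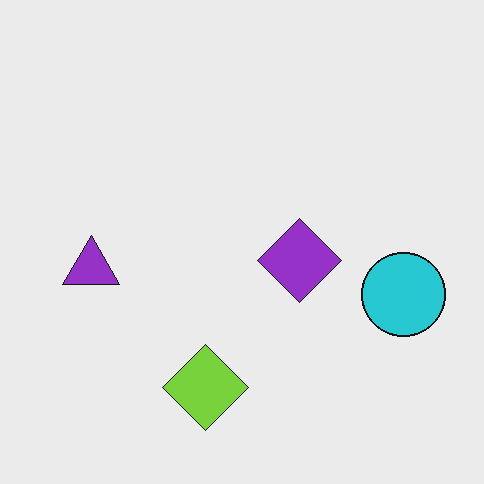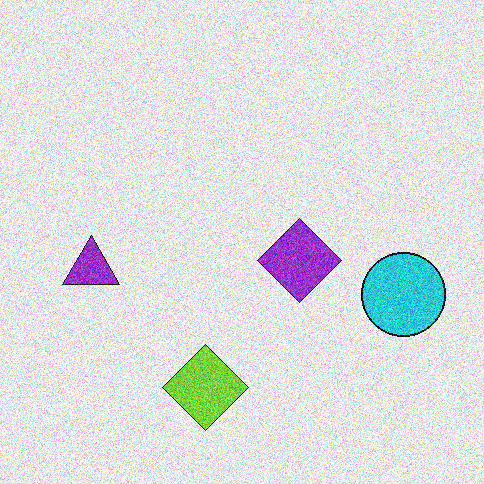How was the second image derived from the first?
This is the original image degraded with a thick layer of grain.

Random speckle covers the whole image, including the flat background.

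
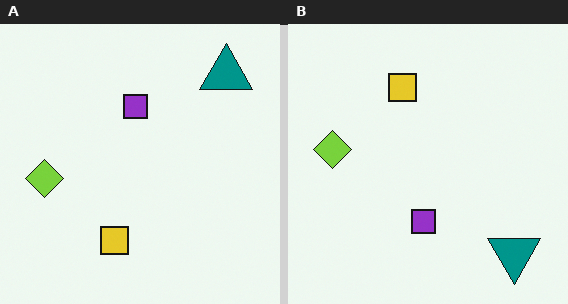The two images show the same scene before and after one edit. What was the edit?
This is the original image flipped vertically (top ↔ bottom).

The teal triangle is in the top-right of the left (A) image and the bottom-right of the right (B) — shapes on opposite sides of the horizontal midline have swapped in a mirror flip.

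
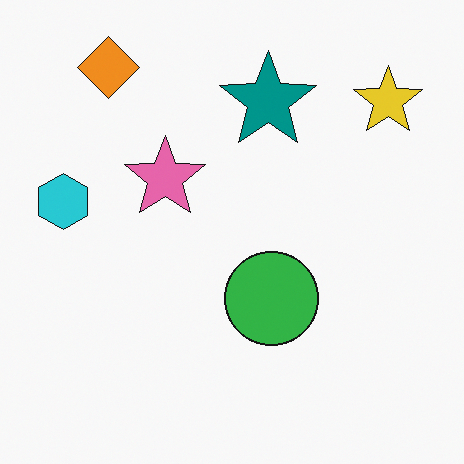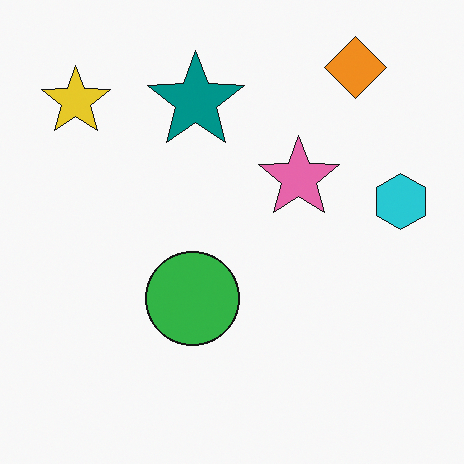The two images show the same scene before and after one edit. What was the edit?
The image was flipped horizontally (left ↔ right).

The cyan hexagon is in the left of the first image and the right of the second — shapes on opposite sides of the vertical midline have swapped in a mirror flip.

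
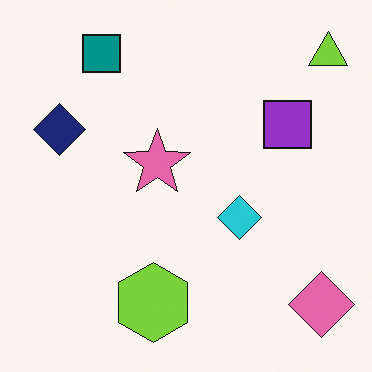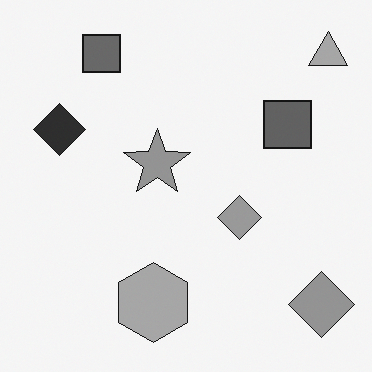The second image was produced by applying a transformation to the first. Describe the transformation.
The second image is the first converted to grayscale.

All color is removed — every shape is now a shade of grey.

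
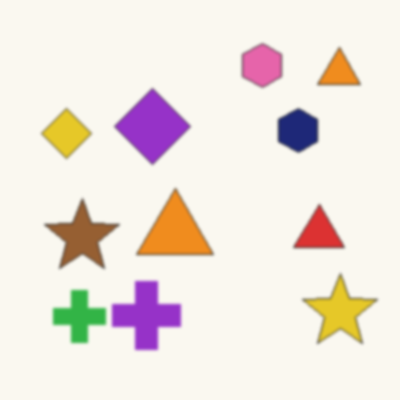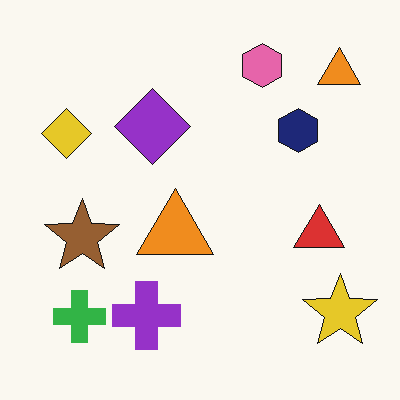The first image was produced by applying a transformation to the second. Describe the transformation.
The image was given a subtle gaussian blur.

Shape edges and outlines are uniformly softened across the whole image.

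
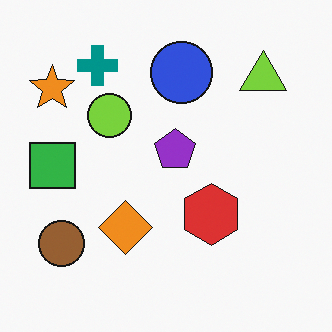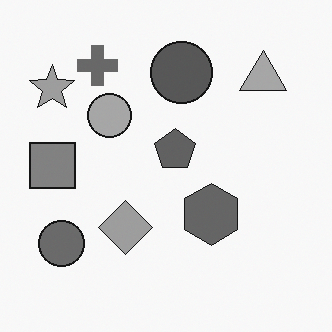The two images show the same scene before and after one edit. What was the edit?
Converted to grayscale.

All color is removed — every shape is now a shade of grey.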